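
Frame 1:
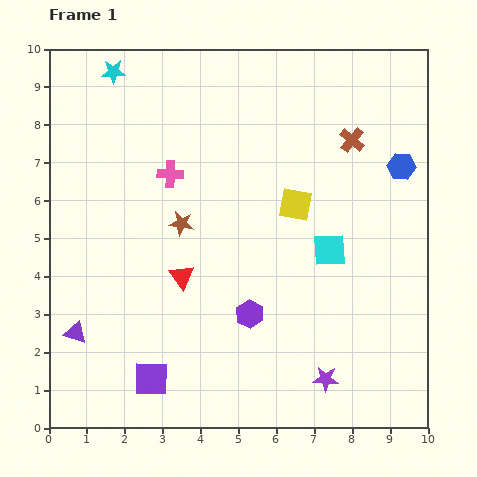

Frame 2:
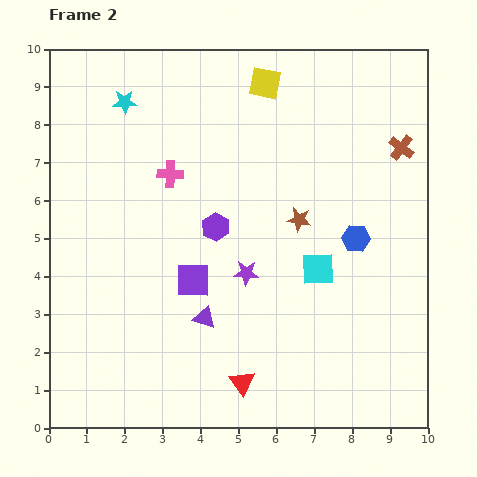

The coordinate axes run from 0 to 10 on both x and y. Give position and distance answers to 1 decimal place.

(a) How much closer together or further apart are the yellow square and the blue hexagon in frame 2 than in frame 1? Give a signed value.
+1.8

Distance in frame 1: 3.0. Distance in frame 2: 4.8.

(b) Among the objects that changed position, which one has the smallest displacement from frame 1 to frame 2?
the cyan square

(moved 0.6)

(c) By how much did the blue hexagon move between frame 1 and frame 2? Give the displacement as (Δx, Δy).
(-1.2, -1.9)

The blue hexagon was at (9.3, 6.9) in frame 1 and (8.1, 5.0) in frame 2.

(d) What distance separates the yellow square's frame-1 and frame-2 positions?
3.3

The yellow square moved from (6.5, 5.9) to (5.7, 9.1), a distance of √(0.8² + 3.2²) ≈ 3.3.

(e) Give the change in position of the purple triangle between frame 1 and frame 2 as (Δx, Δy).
(3.4, 0.4)

The purple triangle was at (0.7, 2.5) in frame 1 and (4.1, 2.9) in frame 2.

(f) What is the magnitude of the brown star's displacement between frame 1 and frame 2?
3.1

The brown star moved from (3.5, 5.4) to (6.6, 5.5), a distance of √(3.1² + 0.1²) ≈ 3.1.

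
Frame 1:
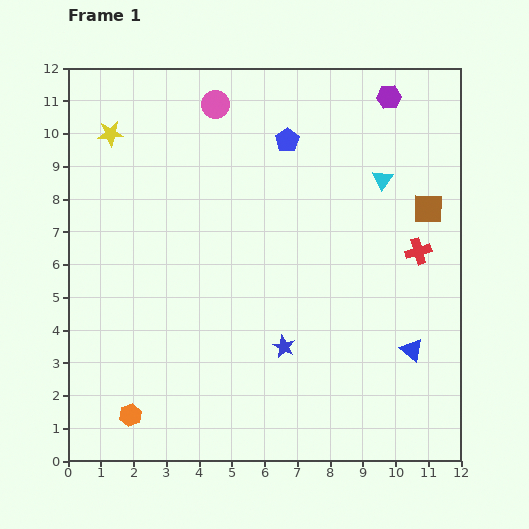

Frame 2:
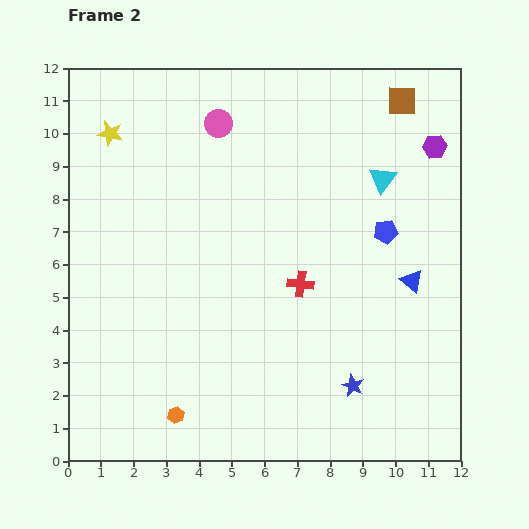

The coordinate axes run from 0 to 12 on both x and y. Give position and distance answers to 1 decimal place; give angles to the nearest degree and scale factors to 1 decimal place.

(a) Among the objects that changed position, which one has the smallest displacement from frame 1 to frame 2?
the pink circle

(moved 0.6)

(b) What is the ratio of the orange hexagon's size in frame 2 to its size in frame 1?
0.7×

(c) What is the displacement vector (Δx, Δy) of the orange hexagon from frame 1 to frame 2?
(1.4, 0.0)

The orange hexagon was at (1.9, 1.4) in frame 1 and (3.3, 1.4) in frame 2.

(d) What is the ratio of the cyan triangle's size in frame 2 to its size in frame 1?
1.4×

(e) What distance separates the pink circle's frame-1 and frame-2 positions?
0.6

The pink circle moved from (4.5, 10.9) to (4.6, 10.3), a distance of √(0.1² + 0.6²) ≈ 0.6.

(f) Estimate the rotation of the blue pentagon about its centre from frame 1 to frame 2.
24° clockwise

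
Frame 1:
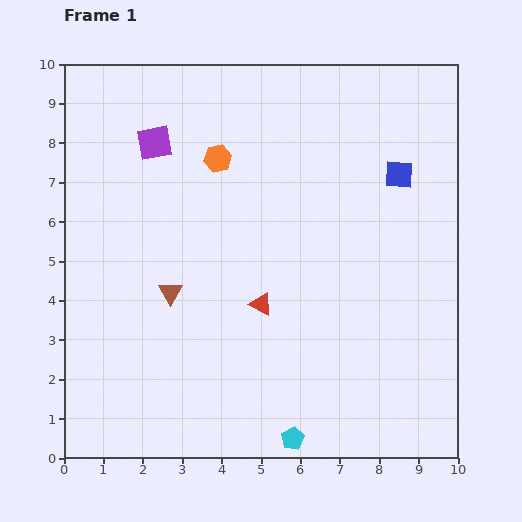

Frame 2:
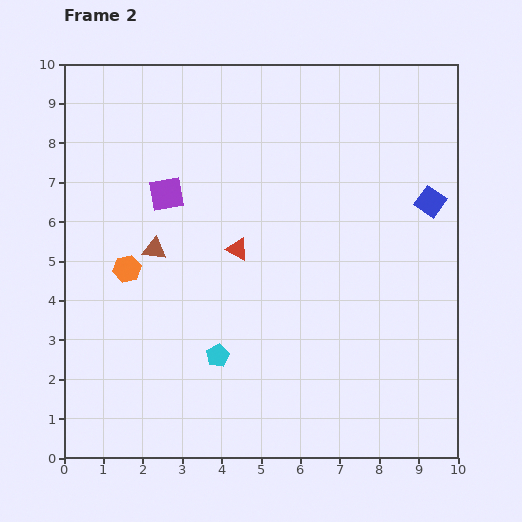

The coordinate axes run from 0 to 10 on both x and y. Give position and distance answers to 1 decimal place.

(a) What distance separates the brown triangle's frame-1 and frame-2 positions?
1.2

The brown triangle moved from (2.7, 4.2) to (2.3, 5.3), a distance of √(0.4² + 1.1²) ≈ 1.2.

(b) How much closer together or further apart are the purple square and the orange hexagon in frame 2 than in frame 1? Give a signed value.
+0.5

Distance in frame 1: 1.6. Distance in frame 2: 2.1.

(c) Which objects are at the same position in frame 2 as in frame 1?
none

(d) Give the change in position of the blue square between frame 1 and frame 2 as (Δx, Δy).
(0.8, -0.7)

The blue square was at (8.5, 7.2) in frame 1 and (9.3, 6.5) in frame 2.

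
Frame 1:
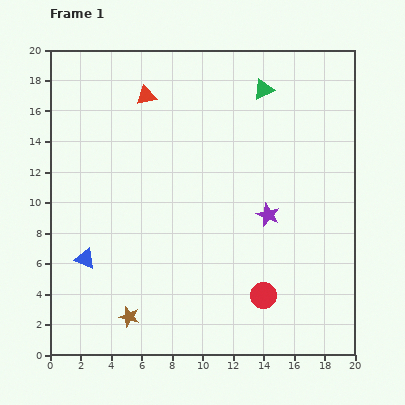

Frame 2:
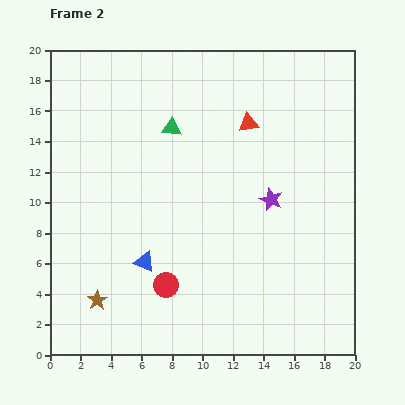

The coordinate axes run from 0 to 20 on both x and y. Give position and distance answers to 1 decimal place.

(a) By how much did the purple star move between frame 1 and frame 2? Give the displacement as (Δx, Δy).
(0.2, 1.0)

The purple star was at (14.3, 9.2) in frame 1 and (14.5, 10.2) in frame 2.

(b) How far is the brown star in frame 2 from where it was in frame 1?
2.4

The brown star moved from (5.2, 2.5) to (3.1, 3.6), a distance of √(2.1² + 1.1²) ≈ 2.4.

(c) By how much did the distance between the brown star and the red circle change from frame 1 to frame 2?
-4.3

Distance in frame 1: 8.9. Distance in frame 2: 4.6.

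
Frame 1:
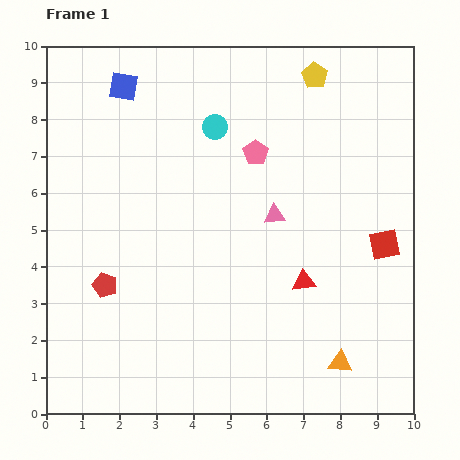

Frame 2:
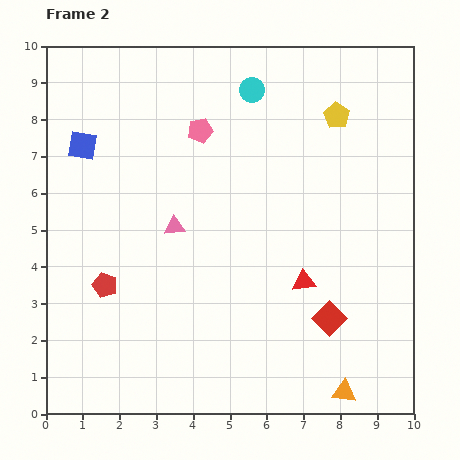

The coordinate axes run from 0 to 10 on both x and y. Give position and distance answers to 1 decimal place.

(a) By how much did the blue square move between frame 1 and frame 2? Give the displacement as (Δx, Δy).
(-1.1, -1.6)

The blue square was at (2.1, 8.9) in frame 1 and (1.0, 7.3) in frame 2.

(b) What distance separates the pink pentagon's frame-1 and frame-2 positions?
1.6

The pink pentagon moved from (5.7, 7.1) to (4.2, 7.7), a distance of √(1.5² + 0.6²) ≈ 1.6.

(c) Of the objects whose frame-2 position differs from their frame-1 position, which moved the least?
the orange triangle

(moved 0.8)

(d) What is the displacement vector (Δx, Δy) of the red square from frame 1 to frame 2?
(-1.5, -2.0)

The red square was at (9.2, 4.6) in frame 1 and (7.7, 2.6) in frame 2.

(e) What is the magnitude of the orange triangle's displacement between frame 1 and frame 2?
0.8

The orange triangle moved from (8.0, 1.4) to (8.1, 0.6), a distance of √(0.1² + 0.8²) ≈ 0.8.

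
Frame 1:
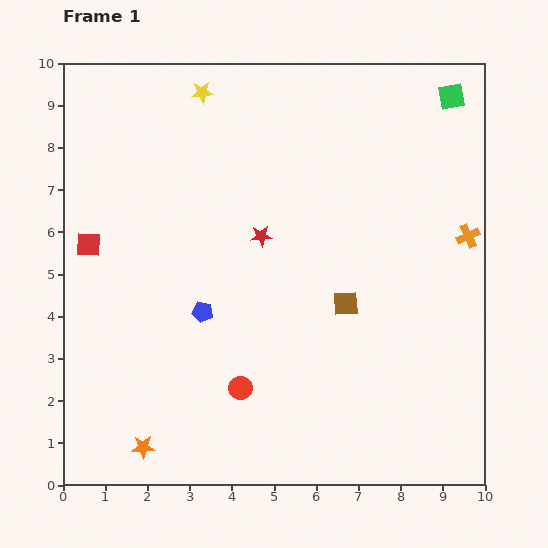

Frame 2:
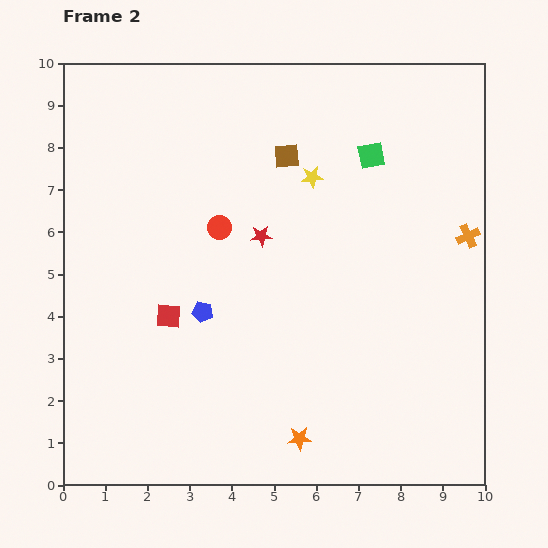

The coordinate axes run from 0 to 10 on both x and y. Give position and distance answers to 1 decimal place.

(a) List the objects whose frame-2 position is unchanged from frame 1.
the blue pentagon, the orange cross, the red star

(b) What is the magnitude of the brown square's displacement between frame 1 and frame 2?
3.8

The brown square moved from (6.7, 4.3) to (5.3, 7.8), a distance of √(1.4² + 3.5²) ≈ 3.8.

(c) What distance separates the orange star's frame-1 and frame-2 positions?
3.7

The orange star moved from (1.9, 0.9) to (5.6, 1.1), a distance of √(3.7² + 0.2²) ≈ 3.7.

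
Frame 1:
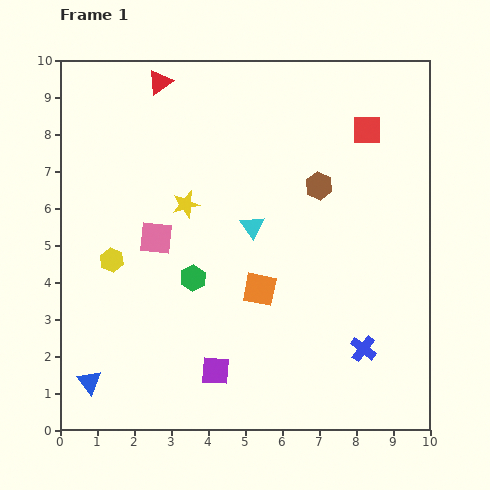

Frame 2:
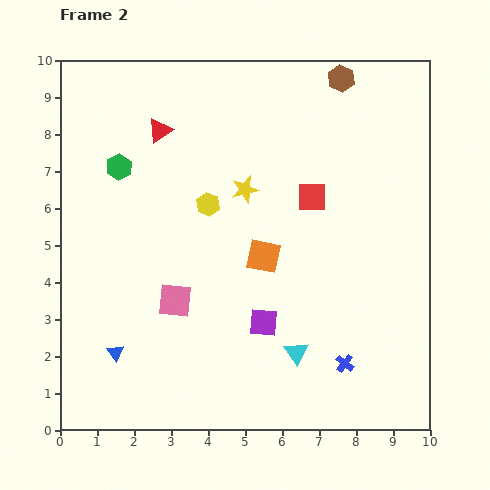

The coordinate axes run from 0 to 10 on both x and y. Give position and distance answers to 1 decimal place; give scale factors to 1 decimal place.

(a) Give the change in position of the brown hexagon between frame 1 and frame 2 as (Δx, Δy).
(0.6, 2.9)

The brown hexagon was at (7.0, 6.6) in frame 1 and (7.6, 9.5) in frame 2.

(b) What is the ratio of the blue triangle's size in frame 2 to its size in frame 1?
0.7×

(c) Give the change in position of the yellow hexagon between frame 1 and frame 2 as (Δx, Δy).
(2.6, 1.5)

The yellow hexagon was at (1.4, 4.6) in frame 1 and (4.0, 6.1) in frame 2.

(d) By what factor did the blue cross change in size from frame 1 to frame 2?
0.7×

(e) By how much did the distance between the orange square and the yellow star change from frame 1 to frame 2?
-1.1

Distance in frame 1: 3.0. Distance in frame 2: 1.9.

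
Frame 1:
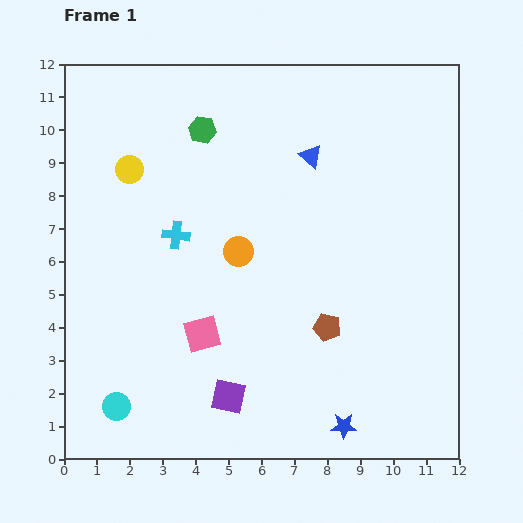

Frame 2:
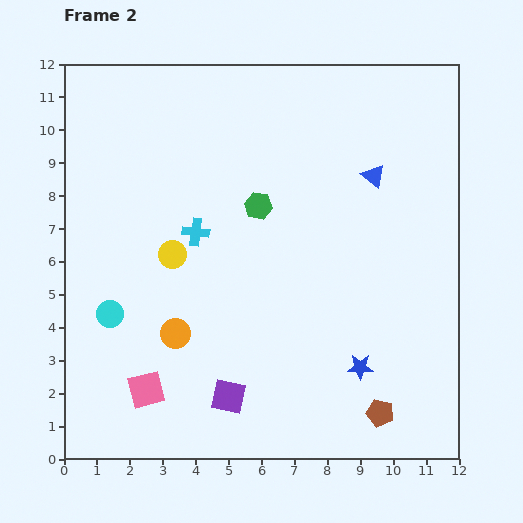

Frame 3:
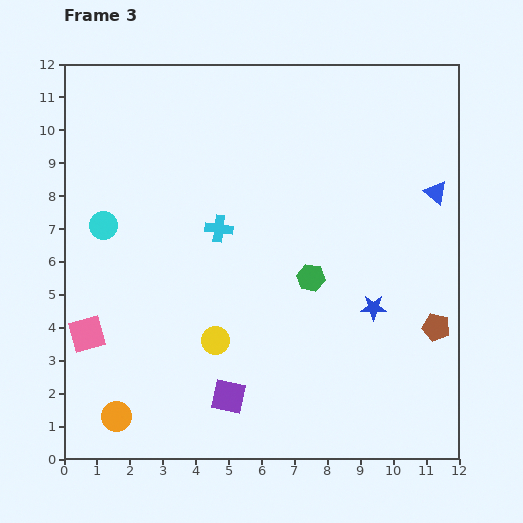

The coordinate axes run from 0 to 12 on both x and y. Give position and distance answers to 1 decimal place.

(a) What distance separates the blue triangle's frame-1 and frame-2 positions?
2.0

The blue triangle moved from (7.5, 9.2) to (9.4, 8.6), a distance of √(1.9² + 0.6²) ≈ 2.0.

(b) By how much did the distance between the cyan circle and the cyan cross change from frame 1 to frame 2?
-1.9

Distance in frame 1: 5.5. Distance in frame 2: 3.6.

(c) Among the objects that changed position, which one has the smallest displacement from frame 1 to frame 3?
the cyan cross

(moved 1.3)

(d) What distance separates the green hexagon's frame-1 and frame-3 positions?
5.6

The green hexagon moved from (4.2, 10.0) to (7.5, 5.5), a distance of √(3.3² + 4.5²) ≈ 5.6.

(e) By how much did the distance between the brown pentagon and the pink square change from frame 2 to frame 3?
+3.5

Distance in frame 2: 7.1. Distance in frame 3: 10.6.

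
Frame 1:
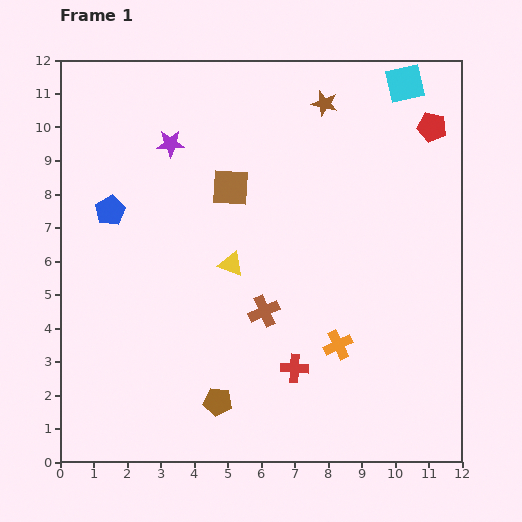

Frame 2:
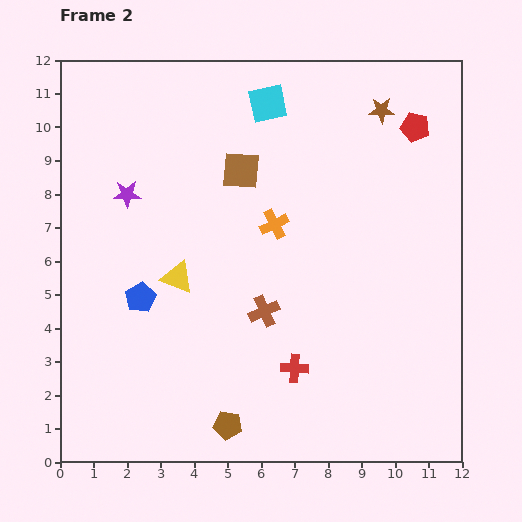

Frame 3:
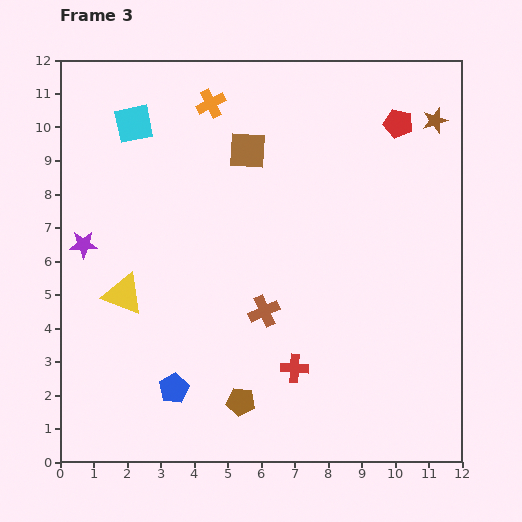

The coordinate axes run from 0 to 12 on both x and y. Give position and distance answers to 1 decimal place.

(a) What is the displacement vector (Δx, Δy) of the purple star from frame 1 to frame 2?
(-1.3, -1.5)

The purple star was at (3.3, 9.5) in frame 1 and (2.0, 8.0) in frame 2.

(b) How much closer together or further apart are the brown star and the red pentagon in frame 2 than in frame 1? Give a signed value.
-2.2

Distance in frame 1: 3.3. Distance in frame 2: 1.1.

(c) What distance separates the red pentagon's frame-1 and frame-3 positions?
1.0

The red pentagon moved from (11.1, 10.0) to (10.1, 10.1), a distance of √(1.0² + 0.1²) ≈ 1.0.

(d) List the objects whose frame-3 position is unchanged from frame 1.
the brown cross, the red cross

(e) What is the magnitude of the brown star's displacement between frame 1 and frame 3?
3.3

The brown star moved from (7.9, 10.7) to (11.2, 10.2), a distance of √(3.3² + 0.5²) ≈ 3.3.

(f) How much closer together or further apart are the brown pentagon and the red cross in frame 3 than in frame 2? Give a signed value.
-0.7

Distance in frame 2: 2.6. Distance in frame 3: 1.9.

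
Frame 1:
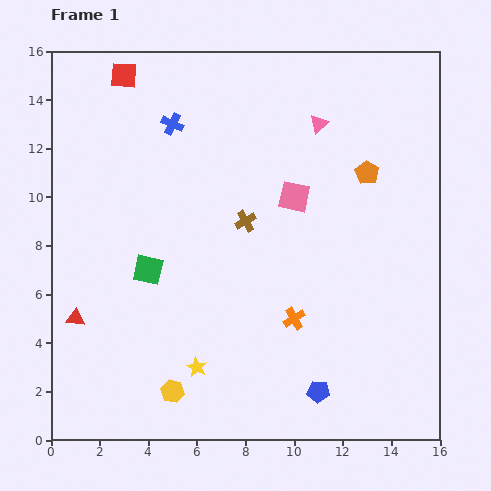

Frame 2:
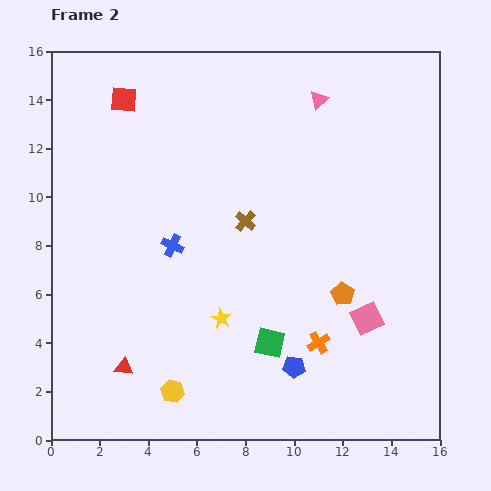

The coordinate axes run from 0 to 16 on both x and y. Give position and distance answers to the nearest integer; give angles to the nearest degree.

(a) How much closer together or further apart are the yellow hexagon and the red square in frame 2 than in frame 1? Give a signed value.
-1

Distance in frame 1: 13. Distance in frame 2: 12.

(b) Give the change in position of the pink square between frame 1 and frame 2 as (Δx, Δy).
(3, -5)

The pink square was at (10, 10) in frame 1 and (13, 5) in frame 2.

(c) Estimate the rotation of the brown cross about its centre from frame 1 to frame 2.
19° counter-clockwise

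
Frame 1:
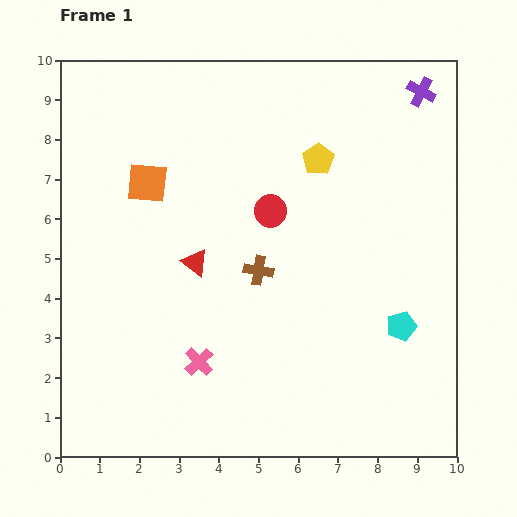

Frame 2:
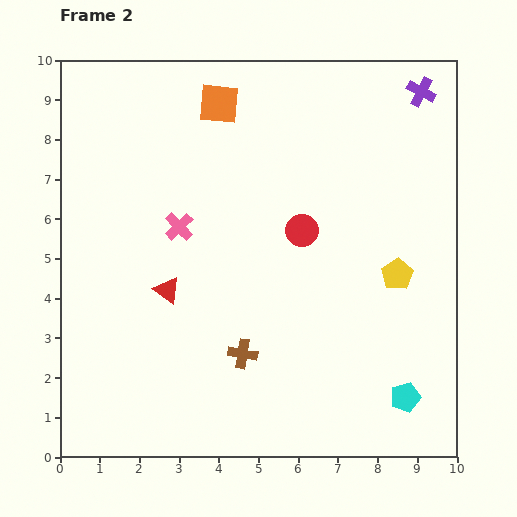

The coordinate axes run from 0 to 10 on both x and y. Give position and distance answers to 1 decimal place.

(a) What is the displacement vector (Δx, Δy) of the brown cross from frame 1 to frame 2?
(-0.4, -2.1)

The brown cross was at (5.0, 4.7) in frame 1 and (4.6, 2.6) in frame 2.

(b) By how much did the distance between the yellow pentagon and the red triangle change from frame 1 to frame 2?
+1.8

Distance in frame 1: 4.0. Distance in frame 2: 5.8.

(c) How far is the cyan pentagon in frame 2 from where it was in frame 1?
1.8

The cyan pentagon moved from (8.6, 3.3) to (8.7, 1.5), a distance of √(0.1² + 1.8²) ≈ 1.8.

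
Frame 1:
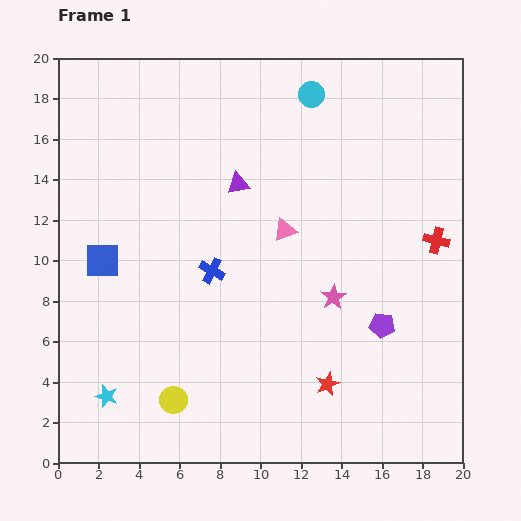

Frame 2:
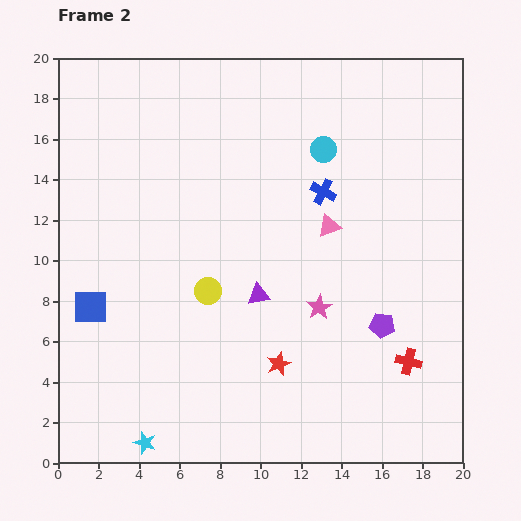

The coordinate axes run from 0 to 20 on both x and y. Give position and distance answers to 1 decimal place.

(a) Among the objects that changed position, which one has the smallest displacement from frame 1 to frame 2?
the pink star

(moved 0.9)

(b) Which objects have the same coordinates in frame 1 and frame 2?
the purple pentagon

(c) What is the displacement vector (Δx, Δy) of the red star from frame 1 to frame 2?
(-2.4, 1.0)

The red star was at (13.3, 3.9) in frame 1 and (10.9, 4.9) in frame 2.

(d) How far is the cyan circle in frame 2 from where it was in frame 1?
2.8

The cyan circle moved from (12.5, 18.2) to (13.1, 15.5), a distance of √(0.6² + 2.7²) ≈ 2.8.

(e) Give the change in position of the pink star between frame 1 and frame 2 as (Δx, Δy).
(-0.7, -0.5)

The pink star was at (13.6, 8.2) in frame 1 and (12.9, 7.7) in frame 2.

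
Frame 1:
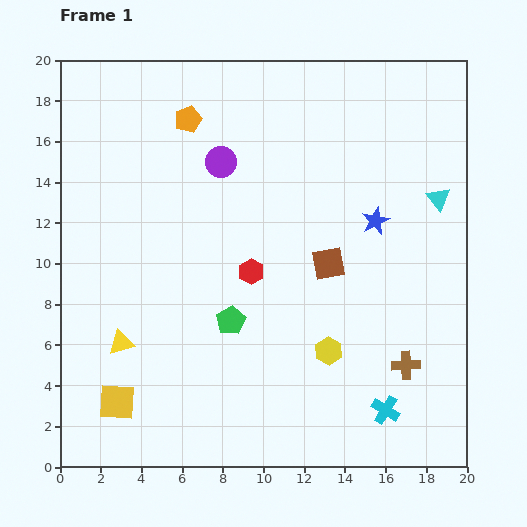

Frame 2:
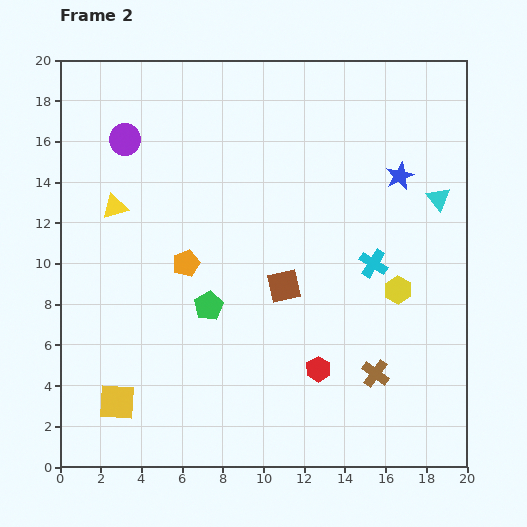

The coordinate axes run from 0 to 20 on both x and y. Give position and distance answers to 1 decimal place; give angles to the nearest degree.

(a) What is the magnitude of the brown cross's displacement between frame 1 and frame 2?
1.6

The brown cross moved from (17.0, 5.0) to (15.5, 4.6), a distance of √(1.5² + 0.4²) ≈ 1.6.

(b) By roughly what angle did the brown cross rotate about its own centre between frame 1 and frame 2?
38° clockwise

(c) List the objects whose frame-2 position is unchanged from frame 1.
the yellow square, the cyan triangle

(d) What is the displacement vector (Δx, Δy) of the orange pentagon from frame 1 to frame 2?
(-0.1, -7.1)

The orange pentagon was at (6.3, 17.1) in frame 1 and (6.2, 10.0) in frame 2.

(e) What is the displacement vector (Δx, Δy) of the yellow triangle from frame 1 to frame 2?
(-0.3, 6.7)

The yellow triangle was at (3.0, 6.1) in frame 1 and (2.7, 12.8) in frame 2.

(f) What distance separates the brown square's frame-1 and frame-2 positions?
2.5

The brown square moved from (13.2, 10.0) to (11.0, 8.9), a distance of √(2.2² + 1.1²) ≈ 2.5.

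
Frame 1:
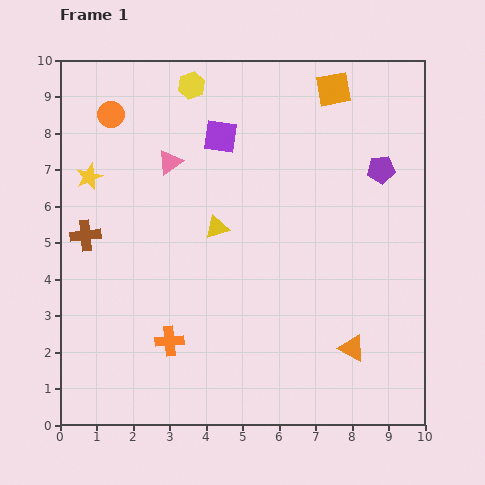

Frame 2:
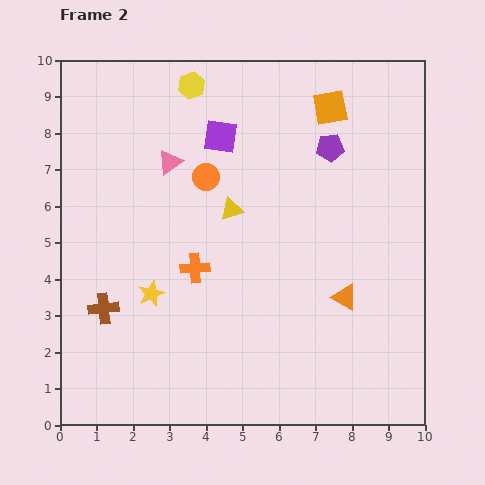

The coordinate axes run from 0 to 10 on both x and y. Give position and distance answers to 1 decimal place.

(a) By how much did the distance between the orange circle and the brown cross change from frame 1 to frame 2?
+1.2

Distance in frame 1: 3.4. Distance in frame 2: 4.6.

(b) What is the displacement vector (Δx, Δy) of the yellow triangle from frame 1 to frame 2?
(0.4, 0.5)

The yellow triangle was at (4.3, 5.4) in frame 1 and (4.7, 5.9) in frame 2.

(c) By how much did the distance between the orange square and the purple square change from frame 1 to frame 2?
-0.3

Distance in frame 1: 3.4. Distance in frame 2: 3.1.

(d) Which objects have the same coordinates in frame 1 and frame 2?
the pink triangle, the yellow hexagon, the purple square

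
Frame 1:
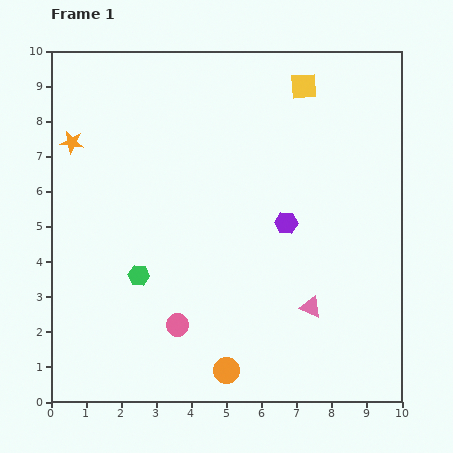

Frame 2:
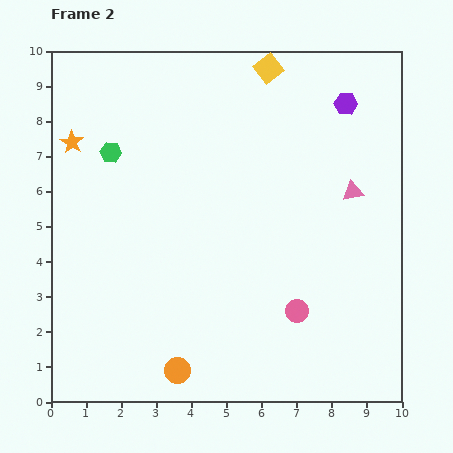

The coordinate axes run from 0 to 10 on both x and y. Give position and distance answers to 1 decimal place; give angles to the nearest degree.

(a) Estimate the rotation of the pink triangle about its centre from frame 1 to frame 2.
36° counter-clockwise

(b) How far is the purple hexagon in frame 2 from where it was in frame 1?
3.8

The purple hexagon moved from (6.7, 5.1) to (8.4, 8.5), a distance of √(1.7² + 3.4²) ≈ 3.8.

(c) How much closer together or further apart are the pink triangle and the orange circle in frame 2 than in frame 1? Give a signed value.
+4.1

Distance in frame 1: 3.0. Distance in frame 2: 7.1.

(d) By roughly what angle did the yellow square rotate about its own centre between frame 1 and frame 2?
33° counter-clockwise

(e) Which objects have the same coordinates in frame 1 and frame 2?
the orange star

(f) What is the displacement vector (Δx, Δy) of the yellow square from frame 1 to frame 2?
(-1.0, 0.5)

The yellow square was at (7.2, 9.0) in frame 1 and (6.2, 9.5) in frame 2.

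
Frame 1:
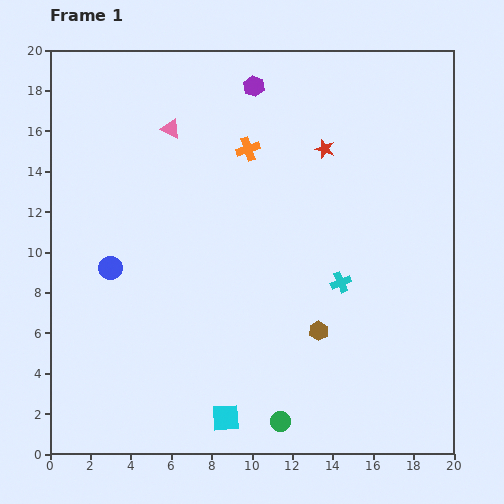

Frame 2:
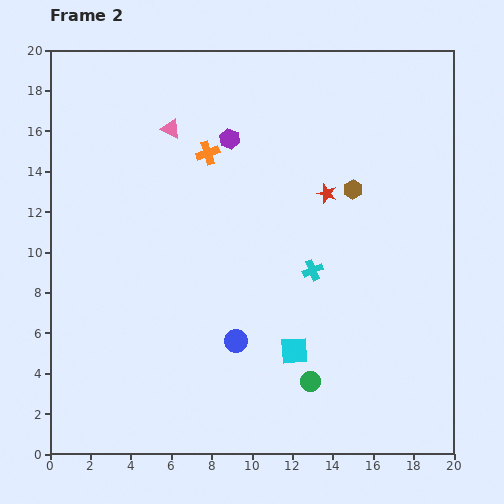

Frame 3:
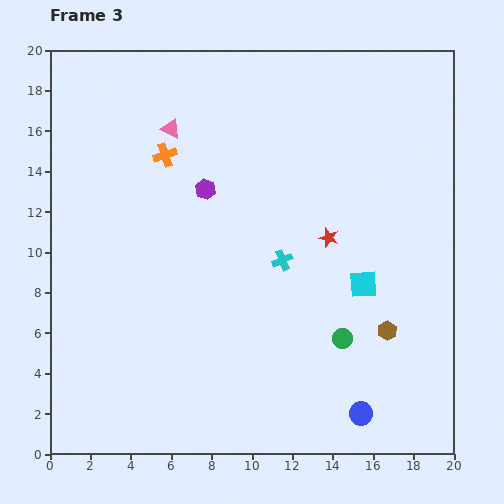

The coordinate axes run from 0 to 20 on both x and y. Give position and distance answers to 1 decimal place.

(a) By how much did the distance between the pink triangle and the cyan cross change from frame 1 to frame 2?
-1.4

Distance in frame 1: 11.3. Distance in frame 2: 9.9.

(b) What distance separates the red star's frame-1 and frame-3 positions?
4.4

The red star moved from (13.6, 15.1) to (13.8, 10.7), a distance of √(0.2² + 4.4²) ≈ 4.4.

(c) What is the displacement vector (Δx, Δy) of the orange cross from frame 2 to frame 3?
(-2.1, -0.1)

The orange cross was at (7.8, 14.9) in frame 2 and (5.7, 14.8) in frame 3.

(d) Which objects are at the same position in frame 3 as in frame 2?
the pink triangle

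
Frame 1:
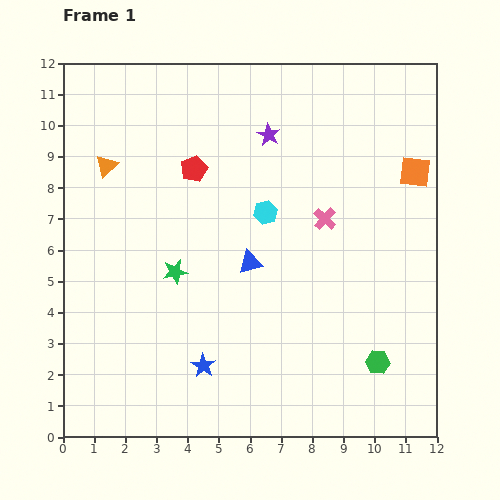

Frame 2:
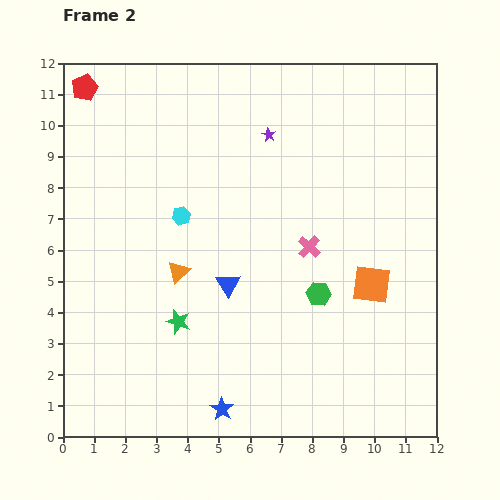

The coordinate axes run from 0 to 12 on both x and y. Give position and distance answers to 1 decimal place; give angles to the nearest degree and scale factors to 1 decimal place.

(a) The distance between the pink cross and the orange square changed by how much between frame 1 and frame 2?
-1.0

Distance in frame 1: 3.3. Distance in frame 2: 2.3.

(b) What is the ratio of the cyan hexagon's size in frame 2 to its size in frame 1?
0.8×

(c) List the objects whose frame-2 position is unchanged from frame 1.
the purple star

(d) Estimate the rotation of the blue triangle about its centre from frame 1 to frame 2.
46° counter-clockwise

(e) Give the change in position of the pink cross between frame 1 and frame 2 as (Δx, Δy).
(-0.5, -0.9)

The pink cross was at (8.4, 7.0) in frame 1 and (7.9, 6.1) in frame 2.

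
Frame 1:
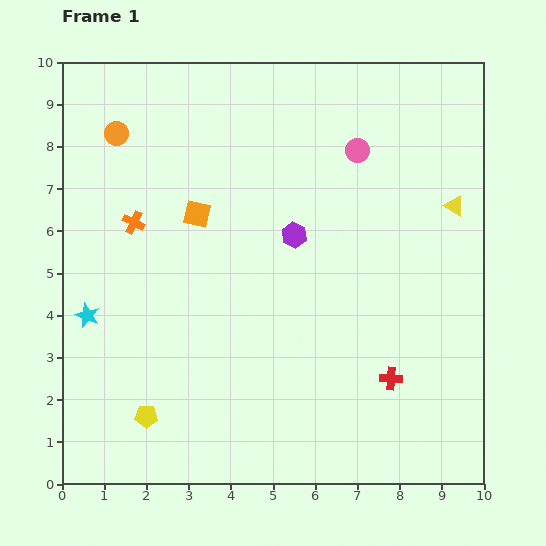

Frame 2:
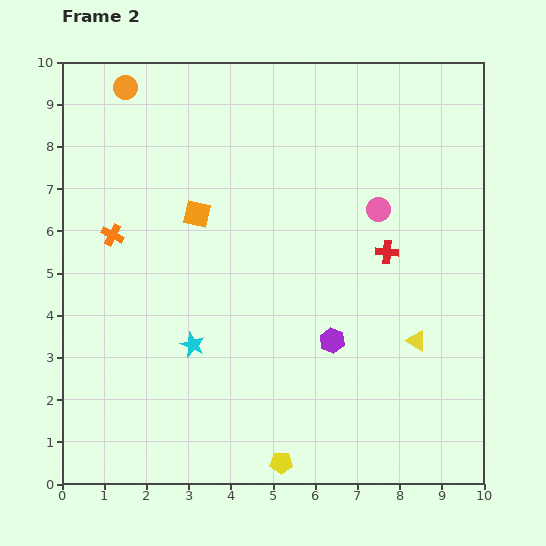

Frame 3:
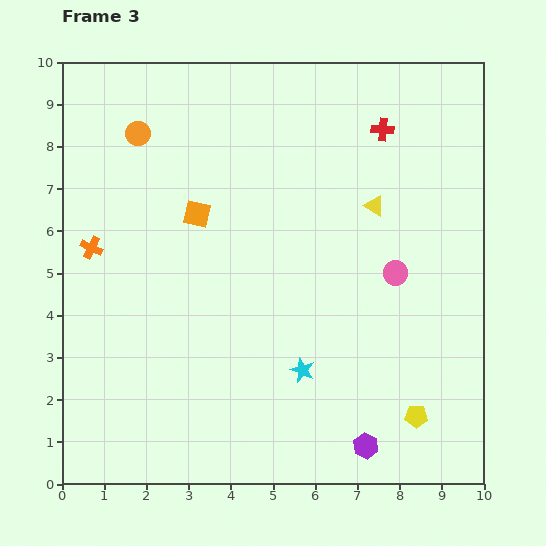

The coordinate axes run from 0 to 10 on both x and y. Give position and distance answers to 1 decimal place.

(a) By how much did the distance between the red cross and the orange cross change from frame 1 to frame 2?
-0.6

Distance in frame 1: 7.1. Distance in frame 2: 6.5.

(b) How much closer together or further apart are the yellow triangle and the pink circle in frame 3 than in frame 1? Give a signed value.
-0.9

Distance in frame 1: 2.6. Distance in frame 3: 1.7.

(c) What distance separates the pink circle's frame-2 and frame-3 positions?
1.6

The pink circle moved from (7.5, 6.5) to (7.9, 5.0), a distance of √(0.4² + 1.5²) ≈ 1.6.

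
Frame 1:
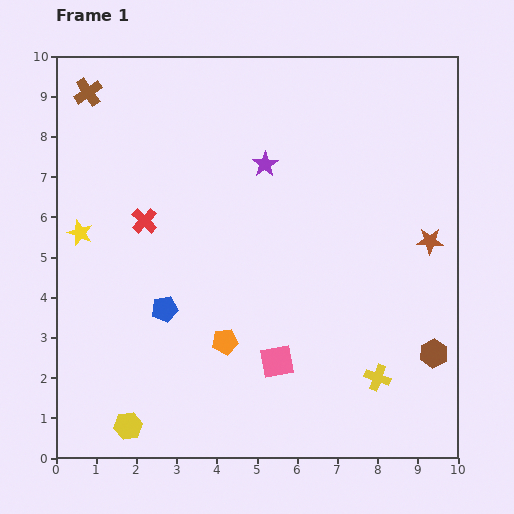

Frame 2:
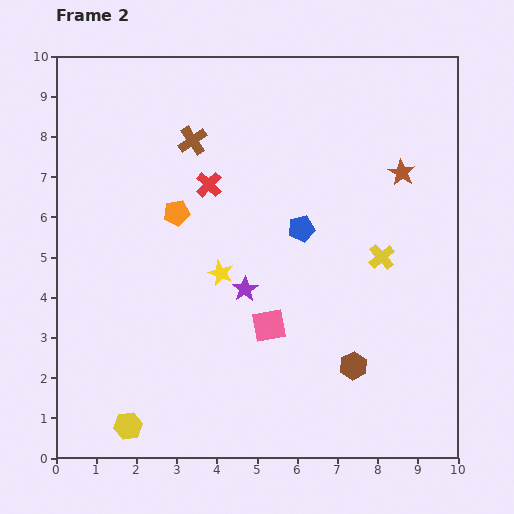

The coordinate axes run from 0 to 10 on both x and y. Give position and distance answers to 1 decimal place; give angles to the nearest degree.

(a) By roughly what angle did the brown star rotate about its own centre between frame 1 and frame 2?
29° clockwise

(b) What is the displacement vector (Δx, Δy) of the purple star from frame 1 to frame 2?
(-0.5, -3.1)

The purple star was at (5.2, 7.3) in frame 1 and (4.7, 4.2) in frame 2.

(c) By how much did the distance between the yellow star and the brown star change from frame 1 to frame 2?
-3.6

Distance in frame 1: 8.7. Distance in frame 2: 5.1.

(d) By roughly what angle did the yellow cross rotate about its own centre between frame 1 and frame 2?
30° clockwise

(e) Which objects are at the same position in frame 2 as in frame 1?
the yellow hexagon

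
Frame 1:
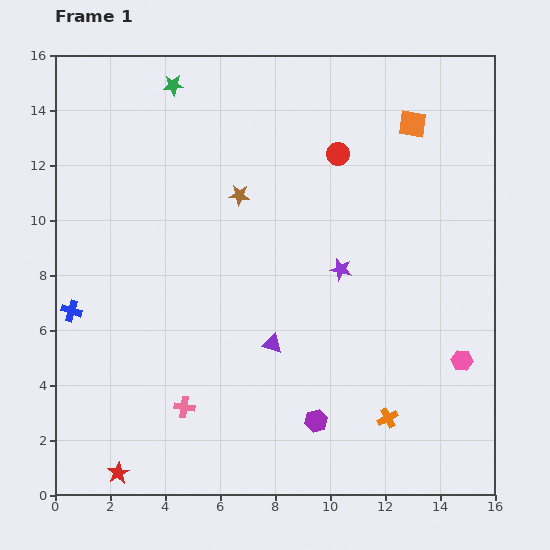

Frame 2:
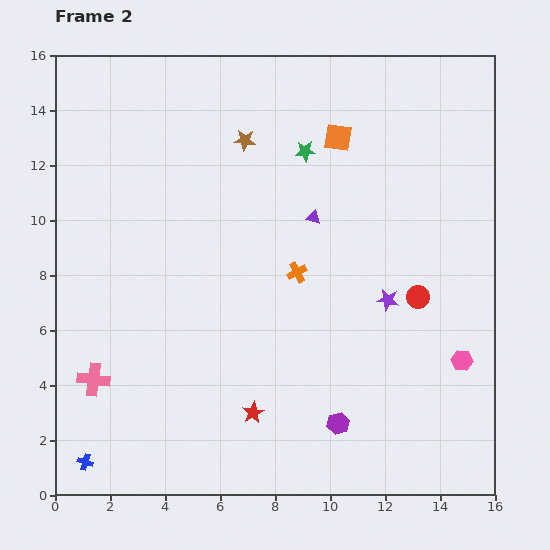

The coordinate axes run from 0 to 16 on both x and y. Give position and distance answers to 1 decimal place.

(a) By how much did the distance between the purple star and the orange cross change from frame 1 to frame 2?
-2.3

Distance in frame 1: 5.7. Distance in frame 2: 3.4.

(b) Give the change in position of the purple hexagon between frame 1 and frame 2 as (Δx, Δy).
(0.8, -0.1)

The purple hexagon was at (9.5, 2.7) in frame 1 and (10.3, 2.6) in frame 2.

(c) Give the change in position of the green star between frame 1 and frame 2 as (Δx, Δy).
(4.8, -2.4)

The green star was at (4.3, 14.9) in frame 1 and (9.1, 12.5) in frame 2.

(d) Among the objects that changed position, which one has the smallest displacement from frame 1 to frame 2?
the purple hexagon

(moved 0.8)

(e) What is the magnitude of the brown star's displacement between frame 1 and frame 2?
2.0

The brown star moved from (6.7, 10.9) to (6.9, 12.9), a distance of √(0.2² + 2.0²) ≈ 2.0.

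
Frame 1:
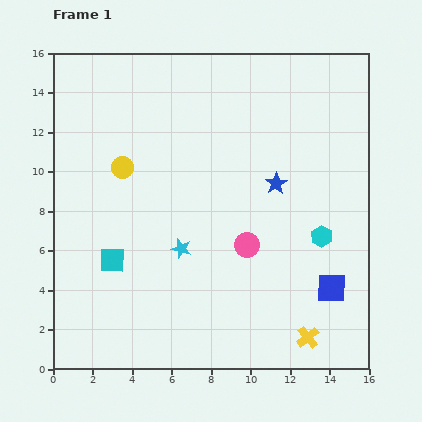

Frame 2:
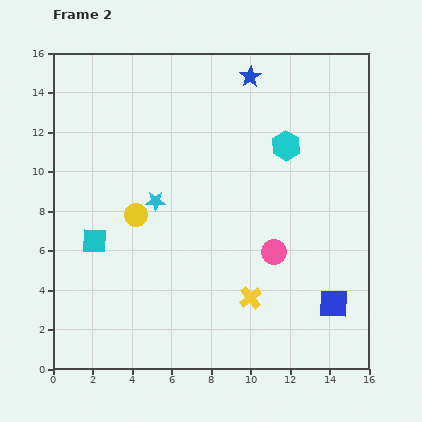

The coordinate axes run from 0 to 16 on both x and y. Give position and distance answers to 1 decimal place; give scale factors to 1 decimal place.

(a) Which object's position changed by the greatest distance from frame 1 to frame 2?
the blue star

(moved 5.6; next 4.9)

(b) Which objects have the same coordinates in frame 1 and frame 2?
none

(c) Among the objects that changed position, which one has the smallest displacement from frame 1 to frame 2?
the blue square

(moved 0.8)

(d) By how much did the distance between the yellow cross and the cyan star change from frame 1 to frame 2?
-0.9

Distance in frame 1: 7.8. Distance in frame 2: 6.9.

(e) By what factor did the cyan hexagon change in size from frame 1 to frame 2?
1.4×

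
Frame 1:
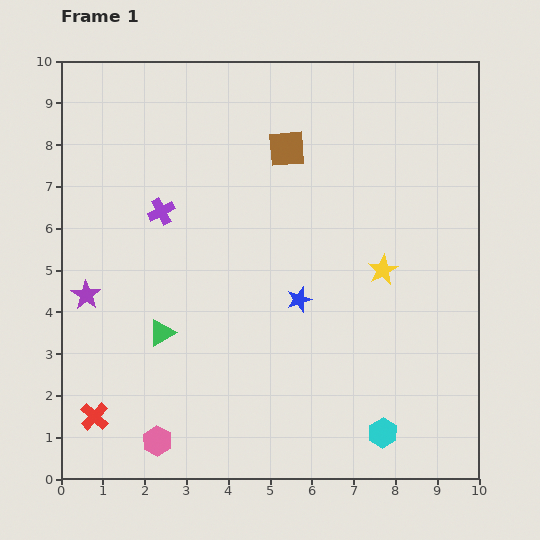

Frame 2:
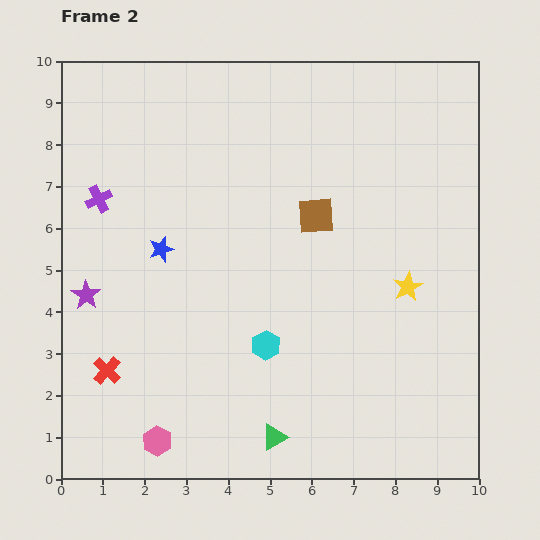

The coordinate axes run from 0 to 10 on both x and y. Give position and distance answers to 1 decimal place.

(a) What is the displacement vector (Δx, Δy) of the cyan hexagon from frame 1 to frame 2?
(-2.8, 2.1)

The cyan hexagon was at (7.7, 1.1) in frame 1 and (4.9, 3.2) in frame 2.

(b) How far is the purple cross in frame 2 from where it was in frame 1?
1.5

The purple cross moved from (2.4, 6.4) to (0.9, 6.7), a distance of √(1.5² + 0.3²) ≈ 1.5.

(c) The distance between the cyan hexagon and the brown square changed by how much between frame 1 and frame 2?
-3.9

Distance in frame 1: 7.2. Distance in frame 2: 3.3.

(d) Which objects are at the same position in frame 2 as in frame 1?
the purple star, the pink hexagon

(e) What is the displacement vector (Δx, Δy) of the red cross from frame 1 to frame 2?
(0.3, 1.1)

The red cross was at (0.8, 1.5) in frame 1 and (1.1, 2.6) in frame 2.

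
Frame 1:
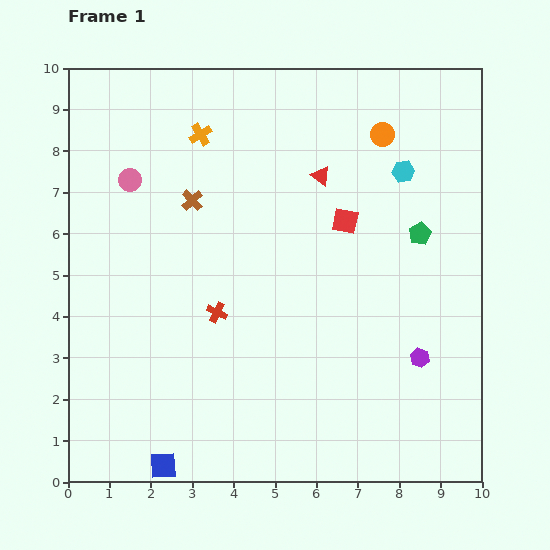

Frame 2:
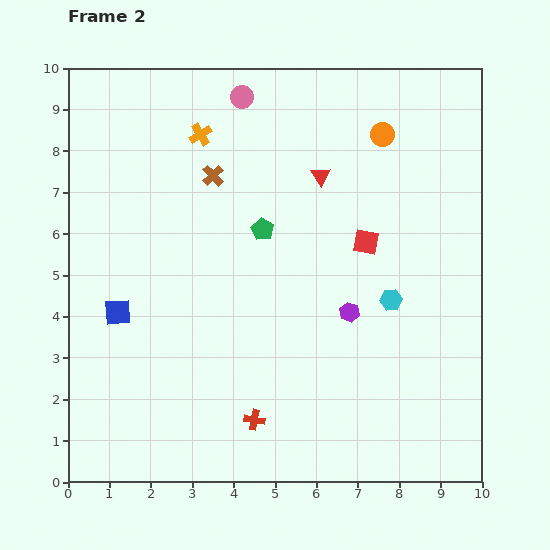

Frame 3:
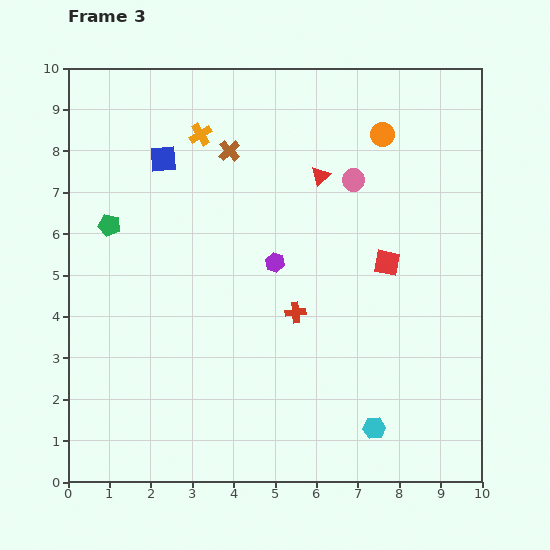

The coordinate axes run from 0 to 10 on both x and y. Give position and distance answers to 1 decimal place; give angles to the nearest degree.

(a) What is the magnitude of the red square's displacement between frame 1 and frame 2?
0.7

The red square moved from (6.7, 6.3) to (7.2, 5.8), a distance of √(0.5² + 0.5²) ≈ 0.7.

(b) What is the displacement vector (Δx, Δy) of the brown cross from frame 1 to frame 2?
(0.5, 0.6)

The brown cross was at (3.0, 6.8) in frame 1 and (3.5, 7.4) in frame 2.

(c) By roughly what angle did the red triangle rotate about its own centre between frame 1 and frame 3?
43° clockwise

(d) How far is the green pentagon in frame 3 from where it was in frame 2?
3.7

The green pentagon moved from (4.7, 6.1) to (1.0, 6.2), a distance of √(3.7² + 0.1²) ≈ 3.7.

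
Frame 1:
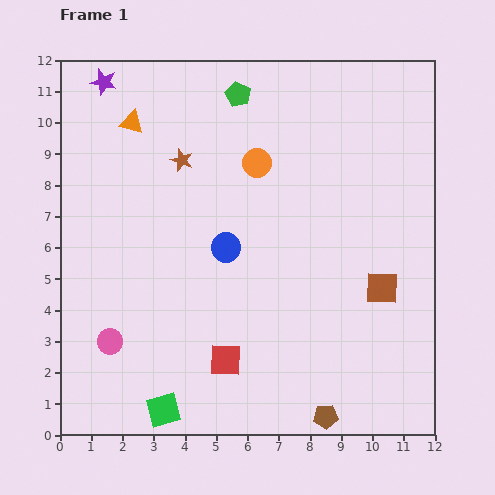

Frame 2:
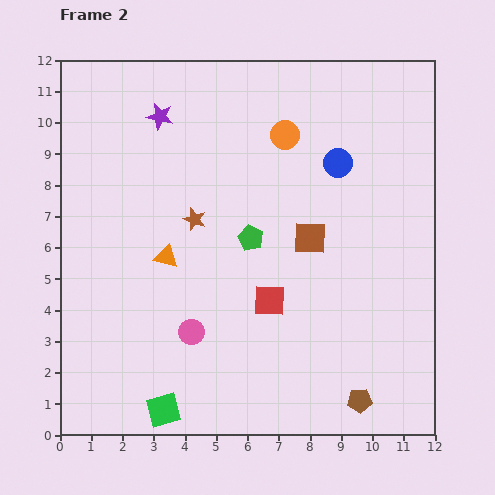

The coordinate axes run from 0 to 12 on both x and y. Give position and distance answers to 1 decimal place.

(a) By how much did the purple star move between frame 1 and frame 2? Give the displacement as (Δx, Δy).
(1.8, -1.1)

The purple star was at (1.4, 11.3) in frame 1 and (3.2, 10.2) in frame 2.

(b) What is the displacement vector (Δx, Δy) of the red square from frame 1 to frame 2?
(1.4, 1.9)

The red square was at (5.3, 2.4) in frame 1 and (6.7, 4.3) in frame 2.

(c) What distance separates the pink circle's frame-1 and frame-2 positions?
2.6

The pink circle moved from (1.6, 3.0) to (4.2, 3.3), a distance of √(2.6² + 0.3²) ≈ 2.6.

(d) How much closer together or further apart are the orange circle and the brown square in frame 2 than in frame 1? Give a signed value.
-2.3

Distance in frame 1: 5.7. Distance in frame 2: 3.4.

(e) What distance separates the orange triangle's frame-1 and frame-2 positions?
4.4

The orange triangle moved from (2.3, 10.0) to (3.4, 5.7), a distance of √(1.1² + 4.3²) ≈ 4.4.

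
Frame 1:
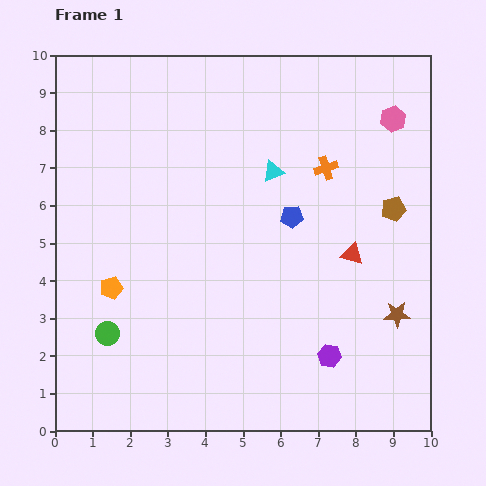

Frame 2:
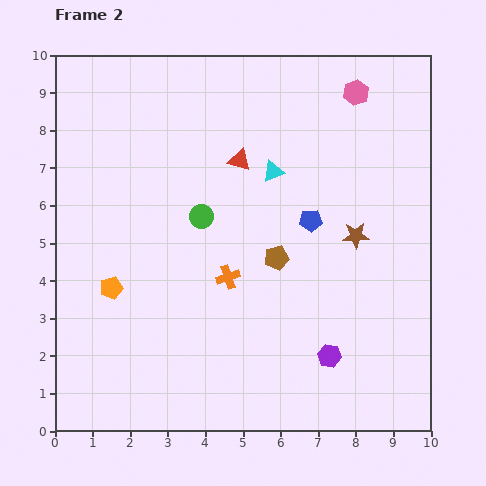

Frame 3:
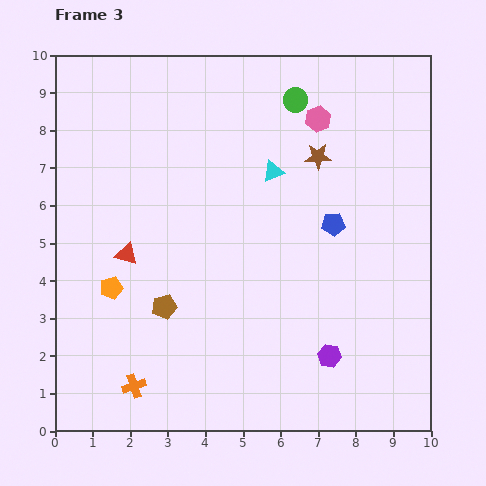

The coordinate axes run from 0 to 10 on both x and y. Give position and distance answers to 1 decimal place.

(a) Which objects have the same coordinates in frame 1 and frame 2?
the purple hexagon, the orange pentagon, the cyan triangle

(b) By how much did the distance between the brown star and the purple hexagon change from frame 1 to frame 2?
+1.2

Distance in frame 1: 2.1. Distance in frame 2: 3.3.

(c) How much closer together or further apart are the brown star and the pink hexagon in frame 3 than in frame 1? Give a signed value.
-4.2

Distance in frame 1: 5.2. Distance in frame 3: 1.0.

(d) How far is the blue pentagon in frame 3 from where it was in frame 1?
1.1

The blue pentagon moved from (6.3, 5.7) to (7.4, 5.5), a distance of √(1.1² + 0.2²) ≈ 1.1.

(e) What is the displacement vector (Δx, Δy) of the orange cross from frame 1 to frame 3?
(-5.1, -5.8)

The orange cross was at (7.2, 7.0) in frame 1 and (2.1, 1.2) in frame 3.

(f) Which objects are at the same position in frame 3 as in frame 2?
the purple hexagon, the orange pentagon, the cyan triangle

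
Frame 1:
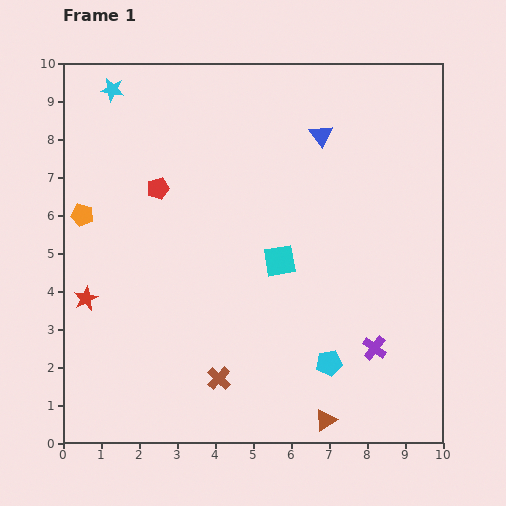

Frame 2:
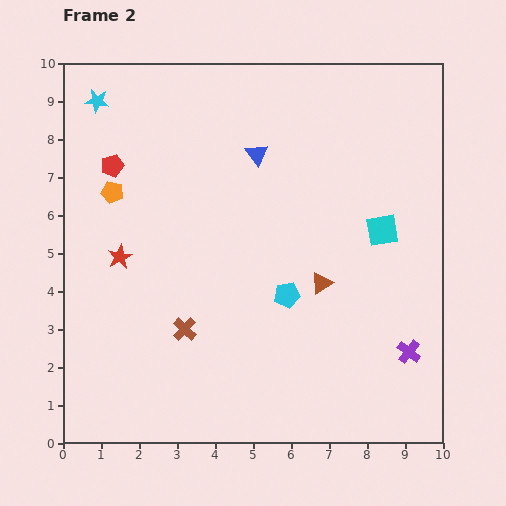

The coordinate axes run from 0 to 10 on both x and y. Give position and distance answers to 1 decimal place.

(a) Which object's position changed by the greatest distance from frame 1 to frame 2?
the brown triangle

(moved 3.6; next 2.8)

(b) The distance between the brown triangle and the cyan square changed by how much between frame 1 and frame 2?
-2.3

Distance in frame 1: 4.4. Distance in frame 2: 2.1.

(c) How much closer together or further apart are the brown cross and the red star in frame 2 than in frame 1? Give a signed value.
-1.6

Distance in frame 1: 4.1. Distance in frame 2: 2.5.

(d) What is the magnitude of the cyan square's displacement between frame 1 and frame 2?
2.8

The cyan square moved from (5.7, 4.8) to (8.4, 5.6), a distance of √(2.7² + 0.8²) ≈ 2.8.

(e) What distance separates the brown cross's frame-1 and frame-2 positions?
1.6

The brown cross moved from (4.1, 1.7) to (3.2, 3.0), a distance of √(0.9² + 1.3²) ≈ 1.6.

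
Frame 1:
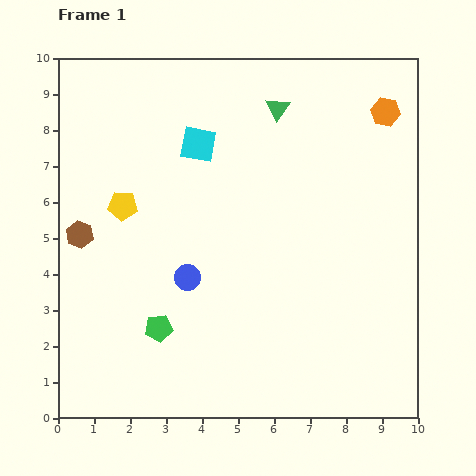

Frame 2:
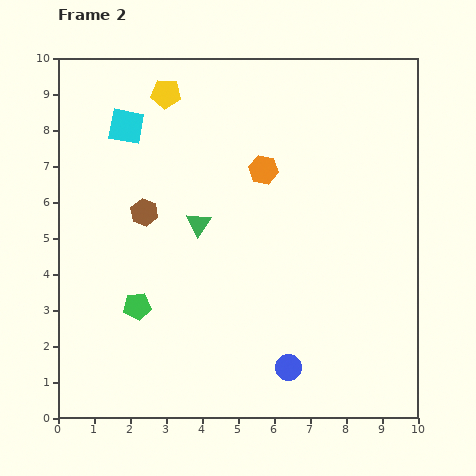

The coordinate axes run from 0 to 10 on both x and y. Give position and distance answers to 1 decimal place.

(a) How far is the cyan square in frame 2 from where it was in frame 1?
2.1

The cyan square moved from (3.9, 7.6) to (1.9, 8.1), a distance of √(2.0² + 0.5²) ≈ 2.1.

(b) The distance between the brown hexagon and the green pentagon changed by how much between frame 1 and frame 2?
-0.8

Distance in frame 1: 3.4. Distance in frame 2: 2.6.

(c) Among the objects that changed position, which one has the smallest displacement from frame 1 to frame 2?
the green pentagon

(moved 0.8)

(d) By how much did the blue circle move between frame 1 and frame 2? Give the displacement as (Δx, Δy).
(2.8, -2.5)

The blue circle was at (3.6, 3.9) in frame 1 and (6.4, 1.4) in frame 2.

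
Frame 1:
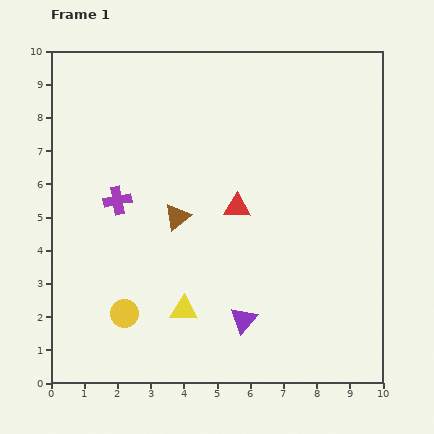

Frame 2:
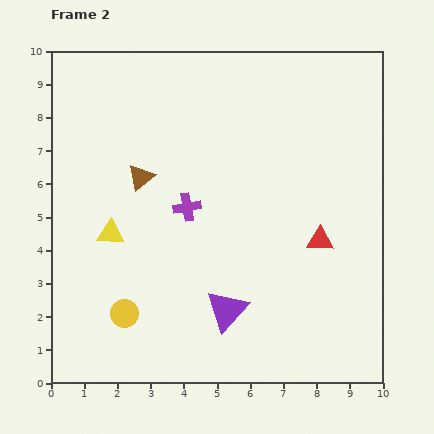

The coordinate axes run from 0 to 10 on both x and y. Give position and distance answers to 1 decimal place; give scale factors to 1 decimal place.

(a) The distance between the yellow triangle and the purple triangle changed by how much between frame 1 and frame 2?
+2.4

Distance in frame 1: 1.8. Distance in frame 2: 4.2.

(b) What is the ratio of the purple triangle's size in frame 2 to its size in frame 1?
1.6×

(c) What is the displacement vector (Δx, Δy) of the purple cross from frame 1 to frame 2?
(2.1, -0.2)

The purple cross was at (2.0, 5.5) in frame 1 and (4.1, 5.3) in frame 2.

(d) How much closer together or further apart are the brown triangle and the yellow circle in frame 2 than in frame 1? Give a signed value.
+0.8

Distance in frame 1: 3.3. Distance in frame 2: 4.1.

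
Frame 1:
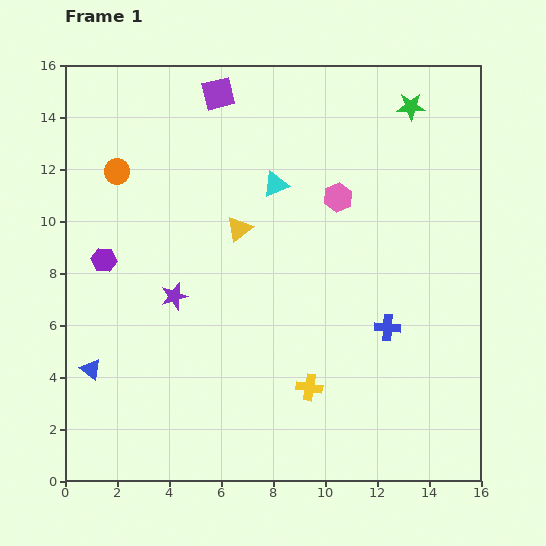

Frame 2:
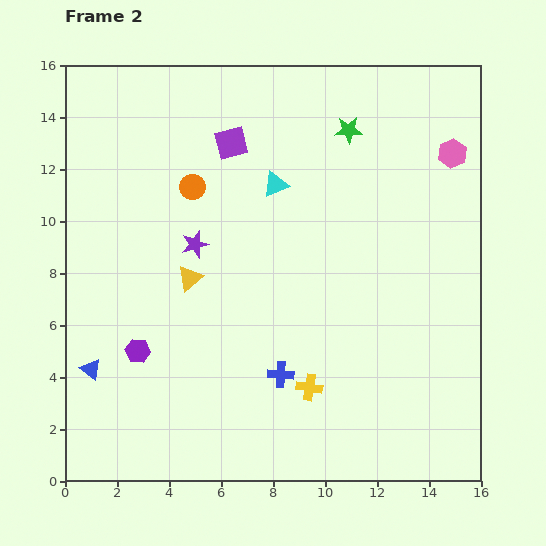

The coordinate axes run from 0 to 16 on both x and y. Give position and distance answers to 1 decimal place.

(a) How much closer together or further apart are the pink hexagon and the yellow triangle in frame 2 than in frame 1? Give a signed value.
+7.2

Distance in frame 1: 4.0. Distance in frame 2: 11.2.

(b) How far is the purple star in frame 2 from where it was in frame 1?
2.2

The purple star moved from (4.2, 7.1) to (5.0, 9.1), a distance of √(0.8² + 2.0²) ≈ 2.2.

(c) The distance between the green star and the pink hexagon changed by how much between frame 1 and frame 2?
-0.4

Distance in frame 1: 4.5. Distance in frame 2: 4.1.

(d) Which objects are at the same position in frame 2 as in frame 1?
the yellow cross, the cyan triangle, the blue triangle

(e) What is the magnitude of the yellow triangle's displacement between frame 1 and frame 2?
2.7

The yellow triangle moved from (6.7, 9.7) to (4.8, 7.8), a distance of √(1.9² + 1.9²) ≈ 2.7.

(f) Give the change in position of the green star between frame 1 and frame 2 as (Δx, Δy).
(-2.4, -0.9)

The green star was at (13.3, 14.4) in frame 1 and (10.9, 13.5) in frame 2.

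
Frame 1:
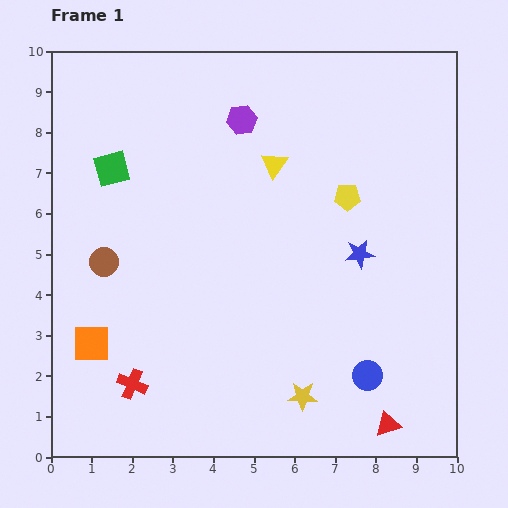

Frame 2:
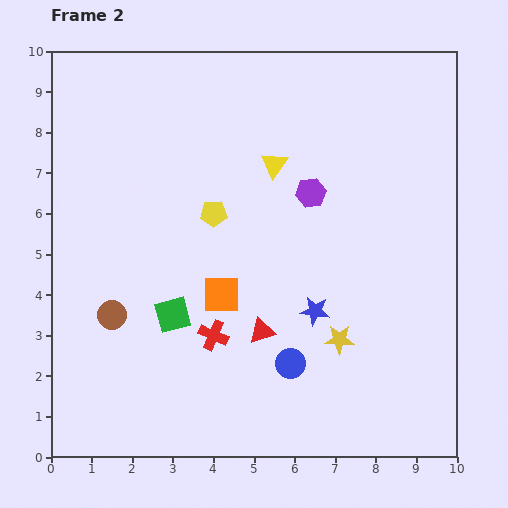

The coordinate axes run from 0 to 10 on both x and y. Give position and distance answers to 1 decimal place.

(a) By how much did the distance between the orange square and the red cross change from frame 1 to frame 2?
-0.4

Distance in frame 1: 1.4. Distance in frame 2: 1.0.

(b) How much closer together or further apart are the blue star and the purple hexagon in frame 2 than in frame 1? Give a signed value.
-1.5

Distance in frame 1: 4.4. Distance in frame 2: 2.9.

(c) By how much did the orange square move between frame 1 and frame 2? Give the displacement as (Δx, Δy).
(3.2, 1.2)

The orange square was at (1.0, 2.8) in frame 1 and (4.2, 4.0) in frame 2.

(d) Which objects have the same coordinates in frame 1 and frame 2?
the yellow triangle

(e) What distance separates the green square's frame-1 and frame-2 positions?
3.9

The green square moved from (1.5, 7.1) to (3.0, 3.5), a distance of √(1.5² + 3.6²) ≈ 3.9.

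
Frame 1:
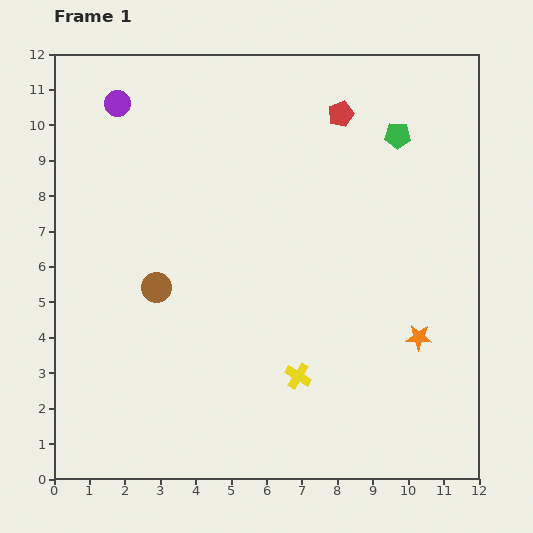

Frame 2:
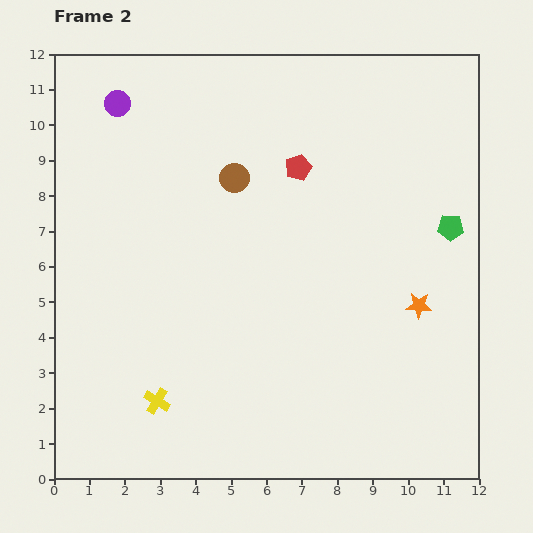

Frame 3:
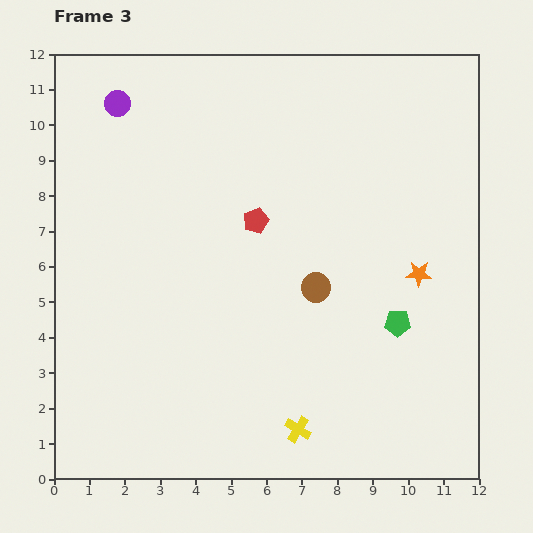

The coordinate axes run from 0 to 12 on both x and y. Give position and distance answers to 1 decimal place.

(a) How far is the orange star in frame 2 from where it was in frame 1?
0.9

The orange star moved from (10.3, 4.0) to (10.3, 4.9), a distance of √(0.0² + 0.9²) ≈ 0.9.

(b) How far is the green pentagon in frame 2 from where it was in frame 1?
3.0

The green pentagon moved from (9.7, 9.7) to (11.2, 7.1), a distance of √(1.5² + 2.6²) ≈ 3.0.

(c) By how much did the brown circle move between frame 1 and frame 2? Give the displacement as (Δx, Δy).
(2.2, 3.1)

The brown circle was at (2.9, 5.4) in frame 1 and (5.1, 8.5) in frame 2.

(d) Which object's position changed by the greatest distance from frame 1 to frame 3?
the green pentagon

(moved 5.3; next 4.5)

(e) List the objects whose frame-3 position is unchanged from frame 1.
the purple circle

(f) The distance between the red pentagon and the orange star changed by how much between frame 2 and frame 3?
-0.4

Distance in frame 2: 5.2. Distance in frame 3: 4.8.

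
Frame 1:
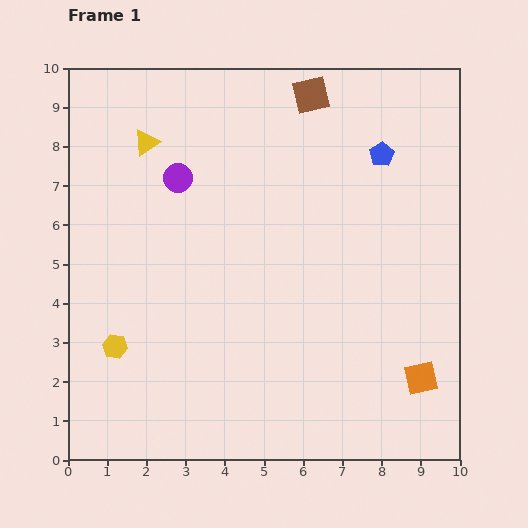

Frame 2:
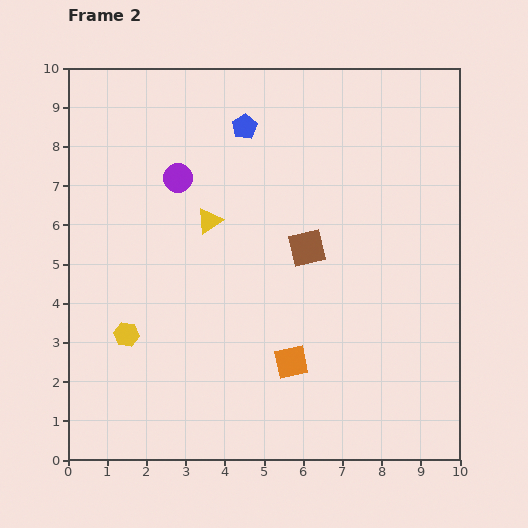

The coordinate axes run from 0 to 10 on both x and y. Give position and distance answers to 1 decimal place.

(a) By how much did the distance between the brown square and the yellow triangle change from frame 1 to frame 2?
-1.8

Distance in frame 1: 4.4. Distance in frame 2: 2.6.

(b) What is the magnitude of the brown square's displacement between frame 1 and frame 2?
3.9

The brown square moved from (6.2, 9.3) to (6.1, 5.4), a distance of √(0.1² + 3.9²) ≈ 3.9.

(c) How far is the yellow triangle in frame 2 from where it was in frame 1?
2.6

The yellow triangle moved from (2.0, 8.1) to (3.6, 6.1), a distance of √(1.6² + 2.0²) ≈ 2.6.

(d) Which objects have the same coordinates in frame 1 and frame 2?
the purple circle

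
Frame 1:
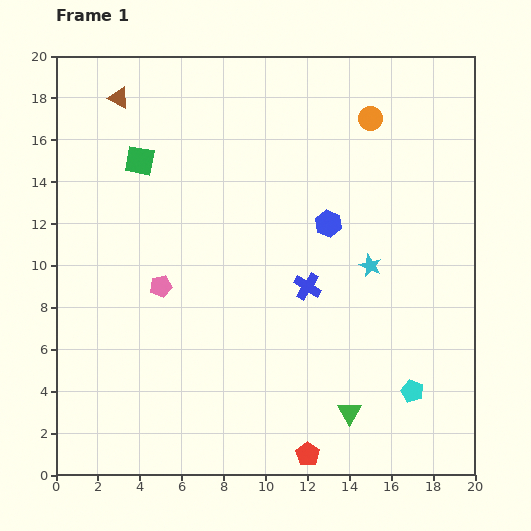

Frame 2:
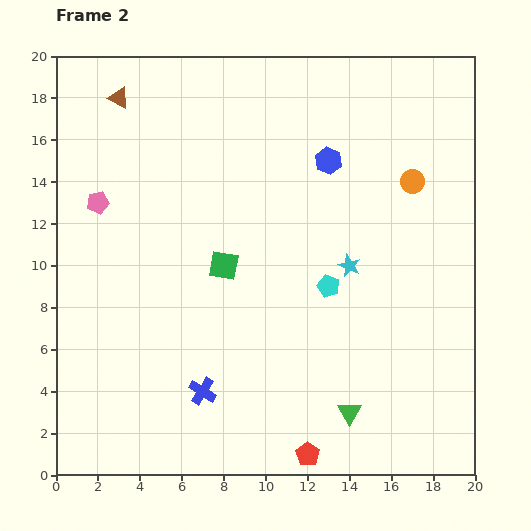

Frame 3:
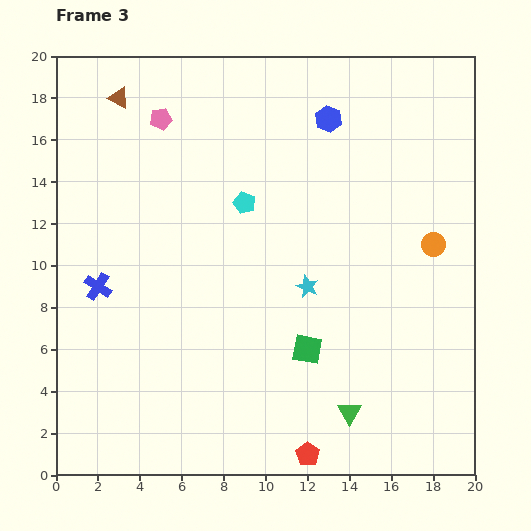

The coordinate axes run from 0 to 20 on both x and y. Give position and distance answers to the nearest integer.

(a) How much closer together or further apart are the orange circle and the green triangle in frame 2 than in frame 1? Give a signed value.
-3

Distance in frame 1: 14. Distance in frame 2: 11.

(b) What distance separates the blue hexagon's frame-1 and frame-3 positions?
5

The blue hexagon moved from (13, 12) to (13, 17), a distance of √(0² + 5²) ≈ 5.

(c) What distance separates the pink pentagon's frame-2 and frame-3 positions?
5

The pink pentagon moved from (2, 13) to (5, 17), a distance of √(3² + 4²) ≈ 5.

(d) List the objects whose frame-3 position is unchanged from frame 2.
the red pentagon, the brown triangle, the green triangle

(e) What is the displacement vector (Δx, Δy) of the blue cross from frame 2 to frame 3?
(-5, 5)

The blue cross was at (7, 4) in frame 2 and (2, 9) in frame 3.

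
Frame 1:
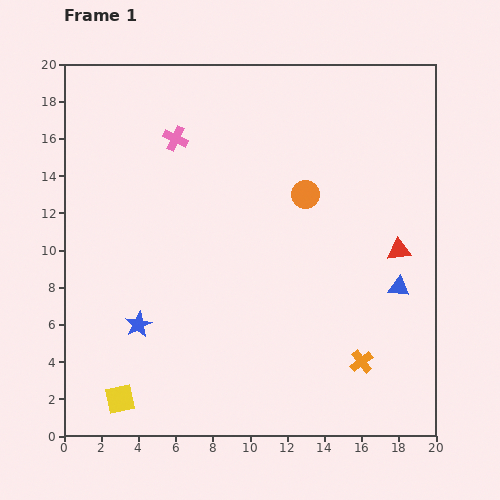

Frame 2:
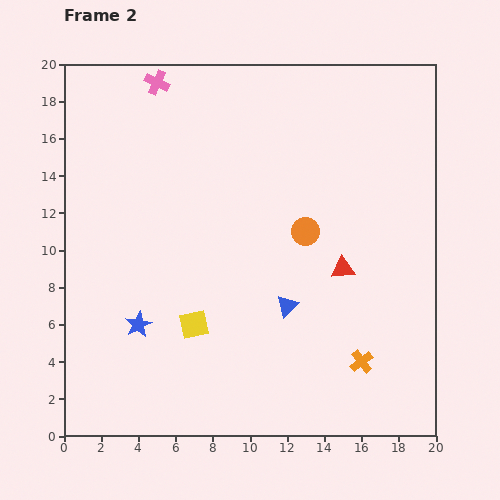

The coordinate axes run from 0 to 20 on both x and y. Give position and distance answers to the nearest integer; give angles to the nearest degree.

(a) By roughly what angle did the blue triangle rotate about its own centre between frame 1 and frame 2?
53° counter-clockwise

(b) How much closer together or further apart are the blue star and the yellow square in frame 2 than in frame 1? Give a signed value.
-1

Distance in frame 1: 4. Distance in frame 2: 3.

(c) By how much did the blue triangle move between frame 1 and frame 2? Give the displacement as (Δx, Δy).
(-6, -1)

The blue triangle was at (18, 8) in frame 1 and (12, 7) in frame 2.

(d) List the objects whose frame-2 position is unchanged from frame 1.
the blue star, the orange cross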